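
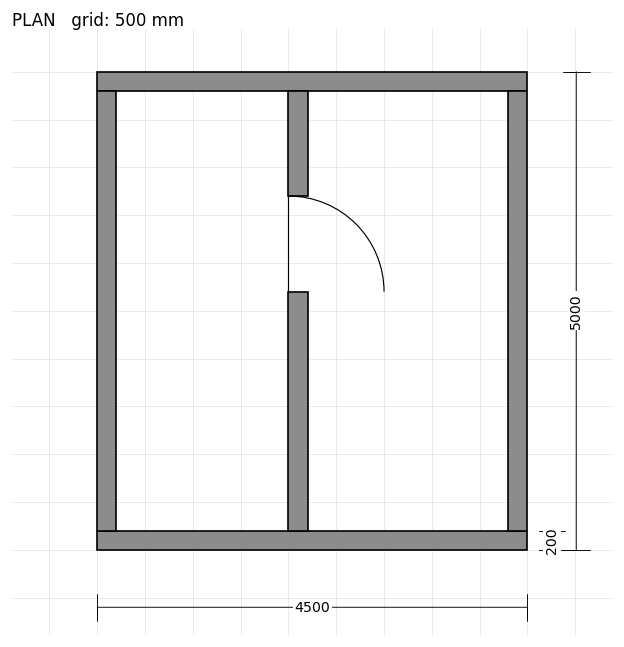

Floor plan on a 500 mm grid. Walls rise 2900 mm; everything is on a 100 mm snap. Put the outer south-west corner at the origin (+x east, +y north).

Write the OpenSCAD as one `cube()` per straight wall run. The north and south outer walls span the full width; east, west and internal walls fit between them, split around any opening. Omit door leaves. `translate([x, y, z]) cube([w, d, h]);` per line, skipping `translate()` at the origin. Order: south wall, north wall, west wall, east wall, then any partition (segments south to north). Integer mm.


cube([4500, 200, 2900]);
translate([0, 4800, 0]) cube([4500, 200, 2900]);
translate([0, 200, 0]) cube([200, 4600, 2900]);
translate([4300, 200, 0]) cube([200, 4600, 2900]);
translate([2000, 200, 0]) cube([200, 2500, 2900]);
translate([2000, 3700, 0]) cube([200, 1100, 2900]);


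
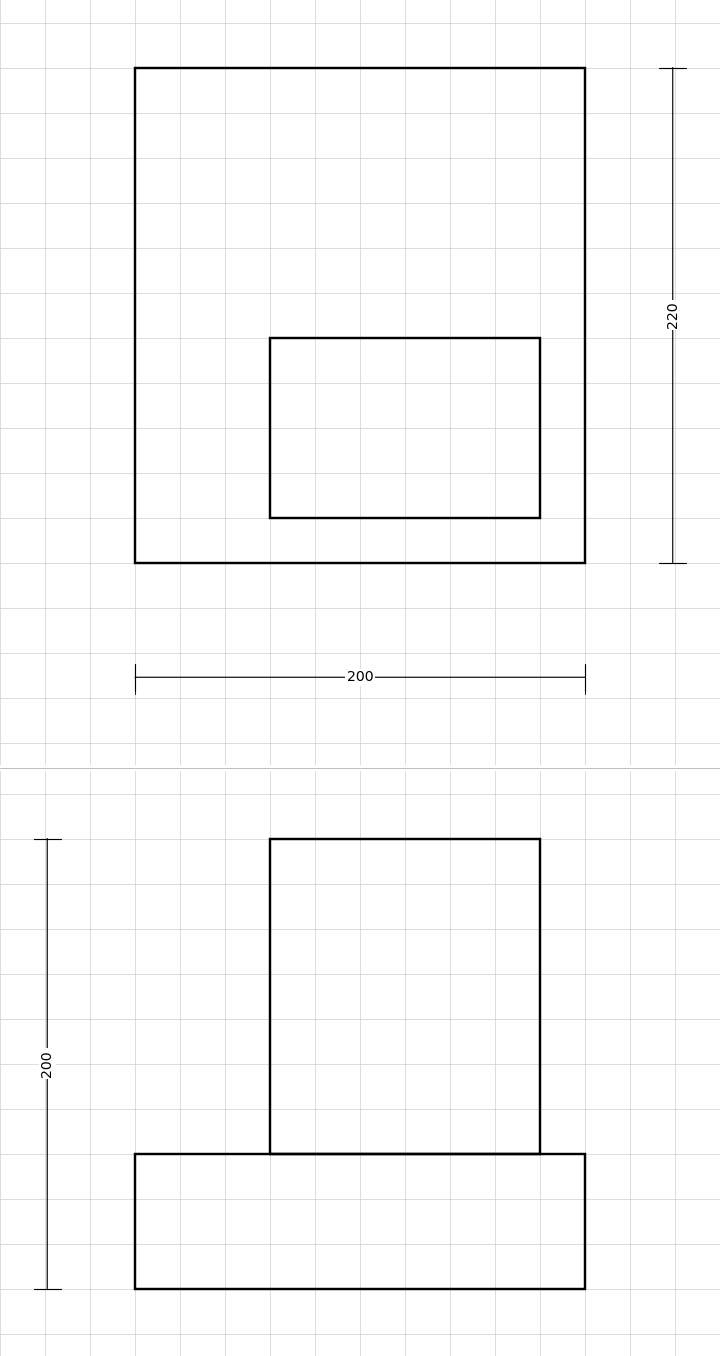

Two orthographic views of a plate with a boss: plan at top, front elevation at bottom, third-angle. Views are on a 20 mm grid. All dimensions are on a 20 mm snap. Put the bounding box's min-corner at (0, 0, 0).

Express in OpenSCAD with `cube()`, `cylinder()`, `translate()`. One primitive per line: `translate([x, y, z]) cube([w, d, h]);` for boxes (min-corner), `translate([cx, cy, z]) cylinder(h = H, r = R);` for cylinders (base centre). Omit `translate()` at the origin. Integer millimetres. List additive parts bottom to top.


cube([200, 220, 60]);
translate([60, 20, 60]) cube([120, 80, 140]);


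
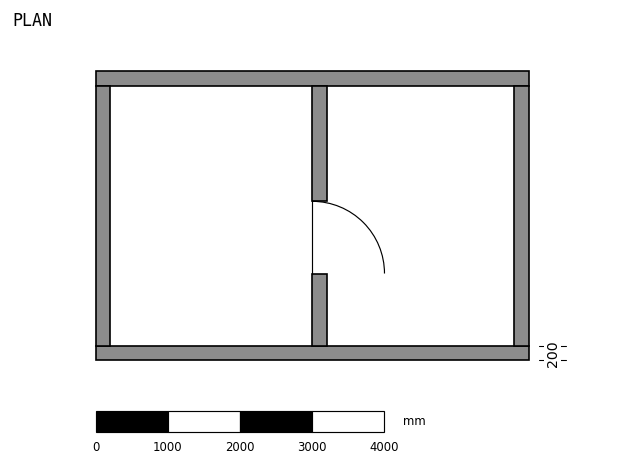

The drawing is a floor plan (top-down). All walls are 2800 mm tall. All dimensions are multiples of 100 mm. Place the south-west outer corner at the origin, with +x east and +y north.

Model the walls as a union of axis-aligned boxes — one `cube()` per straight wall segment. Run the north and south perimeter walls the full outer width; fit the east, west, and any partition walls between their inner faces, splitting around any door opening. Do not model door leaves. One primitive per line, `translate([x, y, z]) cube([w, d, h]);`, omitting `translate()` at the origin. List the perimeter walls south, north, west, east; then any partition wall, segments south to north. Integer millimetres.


cube([6000, 200, 2800]);
translate([0, 3800, 0]) cube([6000, 200, 2800]);
translate([0, 200, 0]) cube([200, 3600, 2800]);
translate([5800, 200, 0]) cube([200, 3600, 2800]);
translate([3000, 200, 0]) cube([200, 1000, 2800]);
translate([3000, 2200, 0]) cube([200, 1600, 2800]);


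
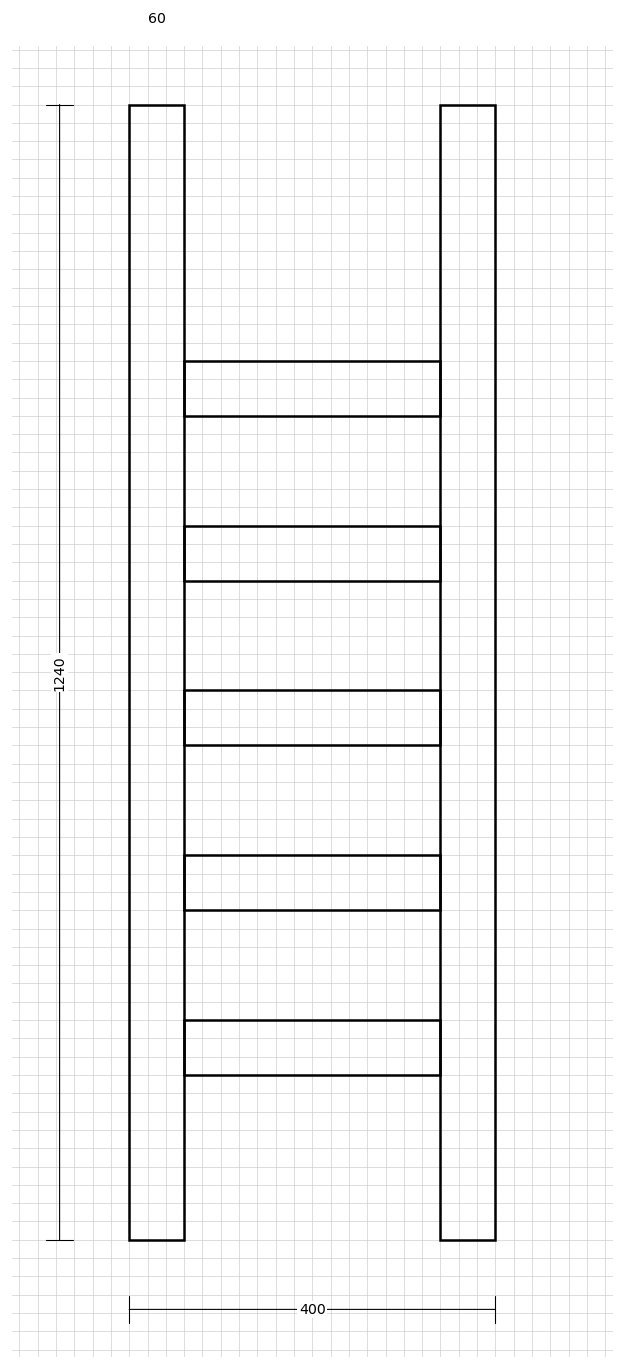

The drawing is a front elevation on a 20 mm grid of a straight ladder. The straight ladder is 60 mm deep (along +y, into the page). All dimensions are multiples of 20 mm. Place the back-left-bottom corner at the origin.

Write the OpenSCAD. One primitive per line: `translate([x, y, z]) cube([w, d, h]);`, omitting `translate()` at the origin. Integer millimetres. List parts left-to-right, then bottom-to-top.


cube([60, 60, 1240]);
translate([60, 0, 180]) cube([280, 60, 60]);
translate([60, 0, 360]) cube([280, 60, 60]);
translate([60, 0, 540]) cube([280, 60, 60]);
translate([60, 0, 720]) cube([280, 60, 60]);
translate([60, 0, 900]) cube([280, 60, 60]);
translate([340, 0, 0]) cube([60, 60, 1240]);


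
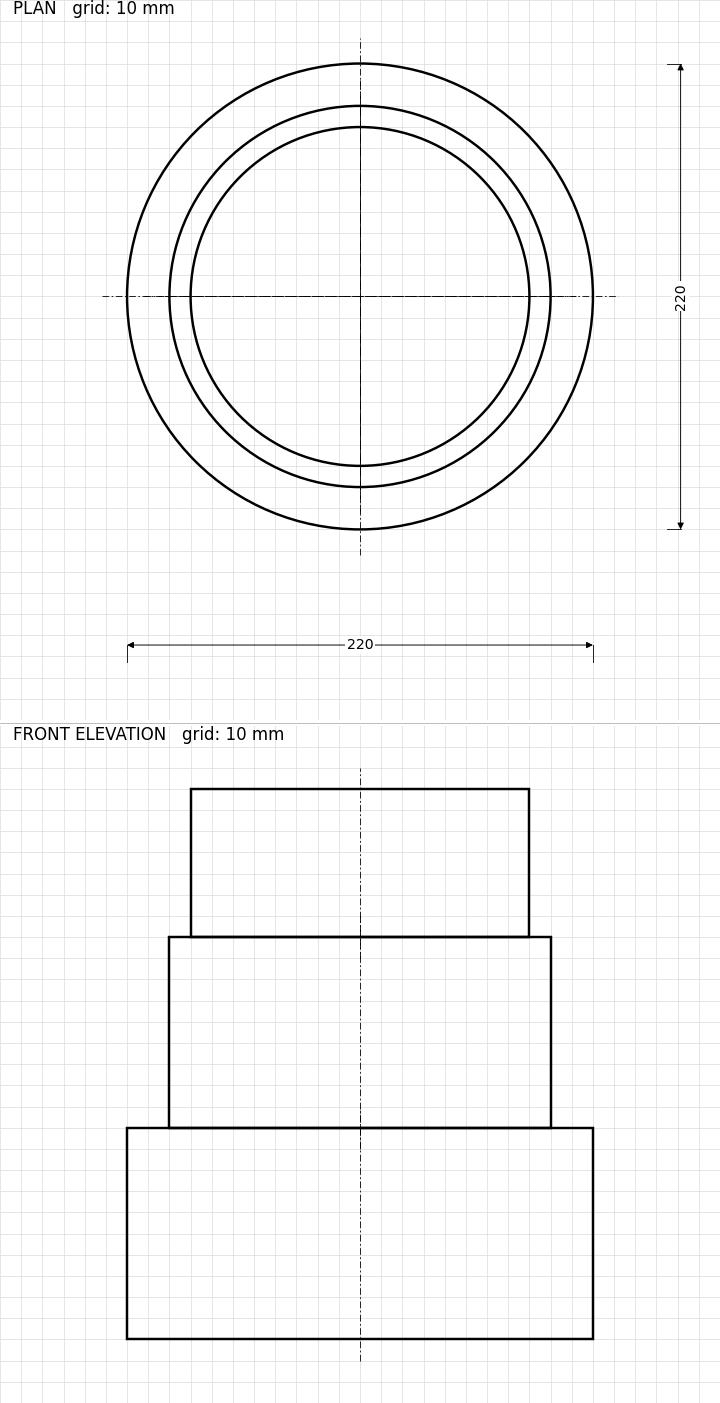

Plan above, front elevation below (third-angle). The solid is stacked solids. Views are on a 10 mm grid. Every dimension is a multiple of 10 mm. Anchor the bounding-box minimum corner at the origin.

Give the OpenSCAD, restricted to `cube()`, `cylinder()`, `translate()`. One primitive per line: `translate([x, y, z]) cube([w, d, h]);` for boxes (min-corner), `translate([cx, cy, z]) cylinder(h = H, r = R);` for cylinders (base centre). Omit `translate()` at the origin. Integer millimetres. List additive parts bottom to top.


translate([110, 110, 0]) cylinder(h = 100, r = 110);
translate([110, 110, 100]) cylinder(h = 90, r = 90);
translate([110, 110, 190]) cylinder(h = 70, r = 80);


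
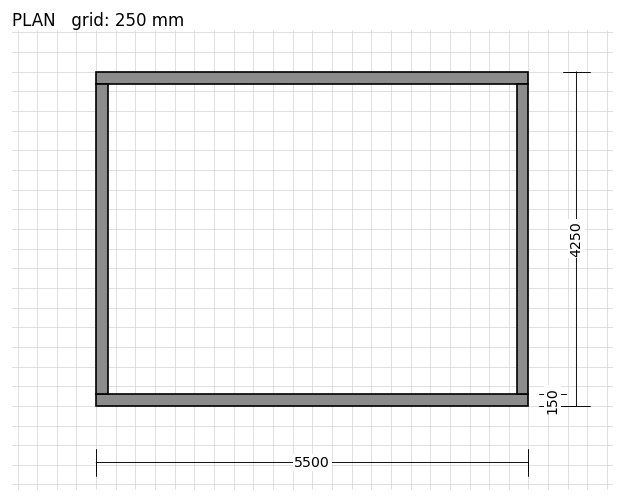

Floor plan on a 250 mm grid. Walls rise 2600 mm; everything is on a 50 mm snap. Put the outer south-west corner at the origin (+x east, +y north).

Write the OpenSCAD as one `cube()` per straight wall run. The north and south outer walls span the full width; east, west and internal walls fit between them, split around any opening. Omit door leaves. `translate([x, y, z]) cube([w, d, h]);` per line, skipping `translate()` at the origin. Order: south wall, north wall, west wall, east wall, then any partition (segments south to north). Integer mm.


cube([5500, 150, 2600]);
translate([0, 4100, 0]) cube([5500, 150, 2600]);
translate([0, 150, 0]) cube([150, 3950, 2600]);
translate([5350, 150, 0]) cube([150, 3950, 2600]);


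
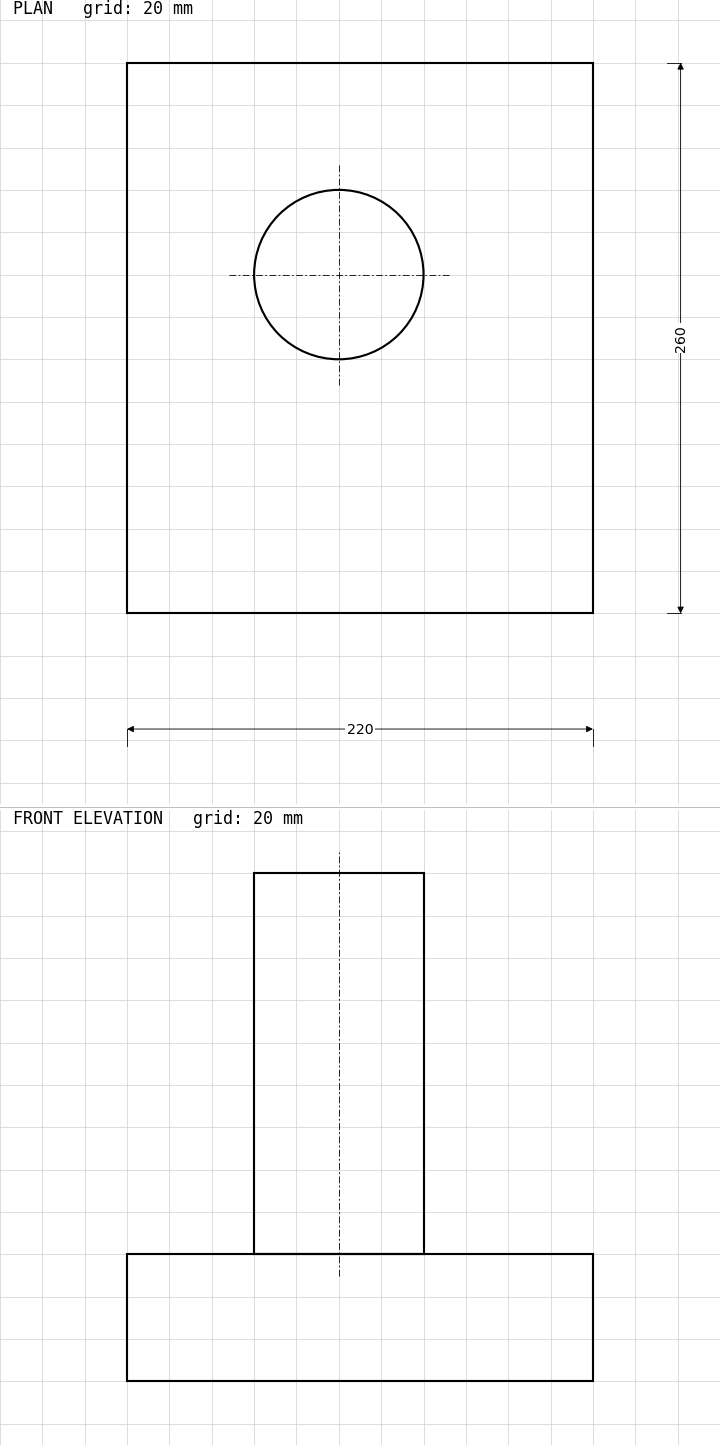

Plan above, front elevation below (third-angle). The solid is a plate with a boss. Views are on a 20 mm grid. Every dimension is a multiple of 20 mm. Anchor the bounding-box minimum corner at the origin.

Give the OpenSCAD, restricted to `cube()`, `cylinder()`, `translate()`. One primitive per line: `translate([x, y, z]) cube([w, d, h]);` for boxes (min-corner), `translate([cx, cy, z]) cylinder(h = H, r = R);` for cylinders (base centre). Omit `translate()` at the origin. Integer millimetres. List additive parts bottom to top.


cube([220, 260, 60]);
translate([100, 160, 60]) cylinder(h = 180, r = 40);


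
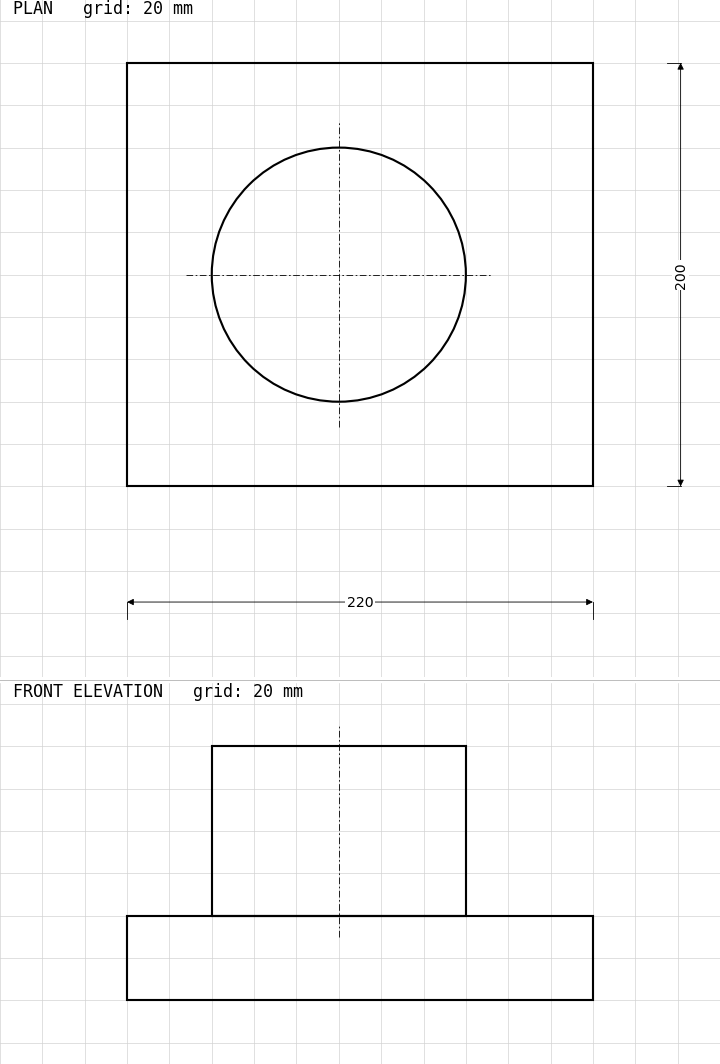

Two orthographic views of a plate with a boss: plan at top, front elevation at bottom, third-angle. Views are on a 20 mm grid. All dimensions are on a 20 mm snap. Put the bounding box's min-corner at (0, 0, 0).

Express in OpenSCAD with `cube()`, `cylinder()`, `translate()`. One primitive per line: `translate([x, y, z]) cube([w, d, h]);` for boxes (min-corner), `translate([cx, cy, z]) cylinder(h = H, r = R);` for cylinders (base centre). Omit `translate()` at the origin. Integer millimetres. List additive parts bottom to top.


cube([220, 200, 40]);
translate([100, 100, 40]) cylinder(h = 80, r = 60);


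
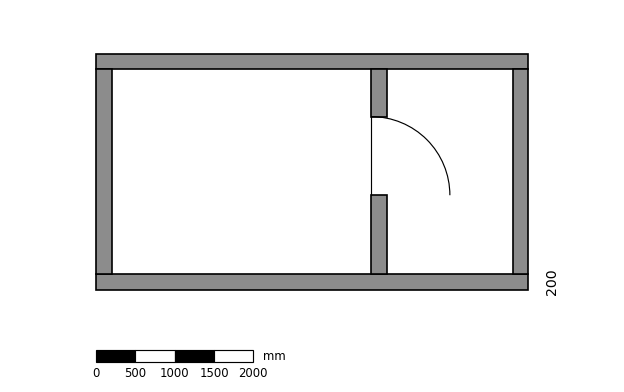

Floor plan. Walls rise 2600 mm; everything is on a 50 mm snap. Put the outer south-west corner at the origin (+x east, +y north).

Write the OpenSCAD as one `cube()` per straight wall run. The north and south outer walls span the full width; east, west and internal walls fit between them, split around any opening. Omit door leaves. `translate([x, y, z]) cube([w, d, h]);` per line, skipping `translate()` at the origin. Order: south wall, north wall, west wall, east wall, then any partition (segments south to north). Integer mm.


cube([5500, 200, 2600]);
translate([0, 2800, 0]) cube([5500, 200, 2600]);
translate([0, 200, 0]) cube([200, 2600, 2600]);
translate([5300, 200, 0]) cube([200, 2600, 2600]);
translate([3500, 200, 0]) cube([200, 1000, 2600]);
translate([3500, 2200, 0]) cube([200, 600, 2600]);


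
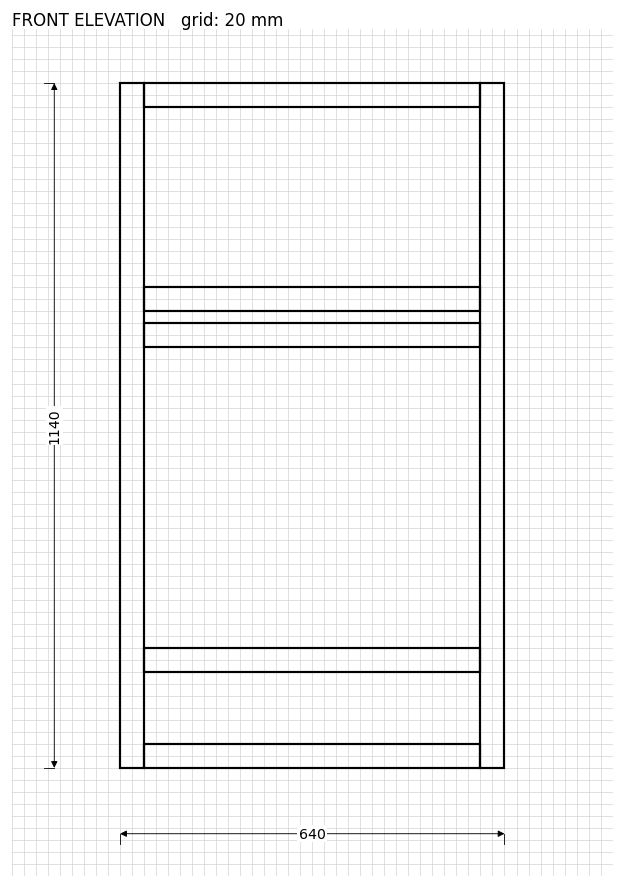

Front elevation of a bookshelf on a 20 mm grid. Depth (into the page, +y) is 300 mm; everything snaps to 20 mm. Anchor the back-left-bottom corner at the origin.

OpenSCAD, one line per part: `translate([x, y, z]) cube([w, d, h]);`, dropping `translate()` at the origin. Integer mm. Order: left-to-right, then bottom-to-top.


cube([40, 300, 1140]);
translate([40, 0, 0]) cube([560, 300, 40]);
translate([40, 0, 160]) cube([560, 300, 40]);
translate([40, 0, 700]) cube([560, 300, 40]);
translate([40, 0, 760]) cube([560, 300, 40]);
translate([40, 0, 1100]) cube([560, 300, 40]);
translate([600, 0, 0]) cube([40, 300, 1140]);


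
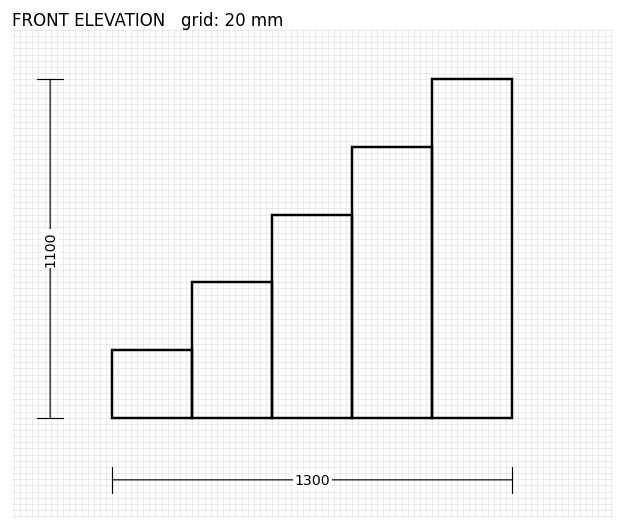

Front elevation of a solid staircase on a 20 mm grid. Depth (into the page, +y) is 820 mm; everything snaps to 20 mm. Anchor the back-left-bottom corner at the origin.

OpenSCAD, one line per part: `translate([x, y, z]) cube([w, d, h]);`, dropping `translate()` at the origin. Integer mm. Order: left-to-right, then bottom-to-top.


cube([260, 820, 220]);
translate([260, 0, 0]) cube([260, 820, 440]);
translate([520, 0, 0]) cube([260, 820, 660]);
translate([780, 0, 0]) cube([260, 820, 880]);
translate([1040, 0, 0]) cube([260, 820, 1100]);


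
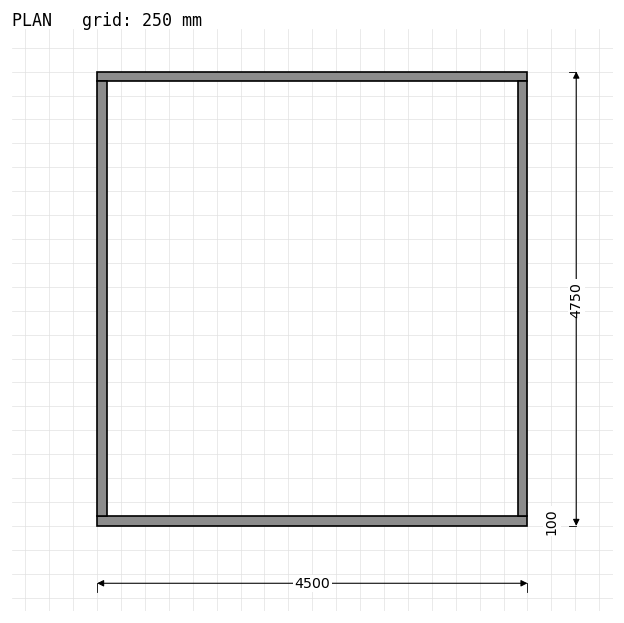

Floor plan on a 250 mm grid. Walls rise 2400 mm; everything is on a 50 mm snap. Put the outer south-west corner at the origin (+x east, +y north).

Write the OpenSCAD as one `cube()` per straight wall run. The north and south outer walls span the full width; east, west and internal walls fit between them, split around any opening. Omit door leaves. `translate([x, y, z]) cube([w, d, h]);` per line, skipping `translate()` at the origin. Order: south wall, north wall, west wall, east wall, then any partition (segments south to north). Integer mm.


cube([4500, 100, 2400]);
translate([0, 4650, 0]) cube([4500, 100, 2400]);
translate([0, 100, 0]) cube([100, 4550, 2400]);
translate([4400, 100, 0]) cube([100, 4550, 2400]);


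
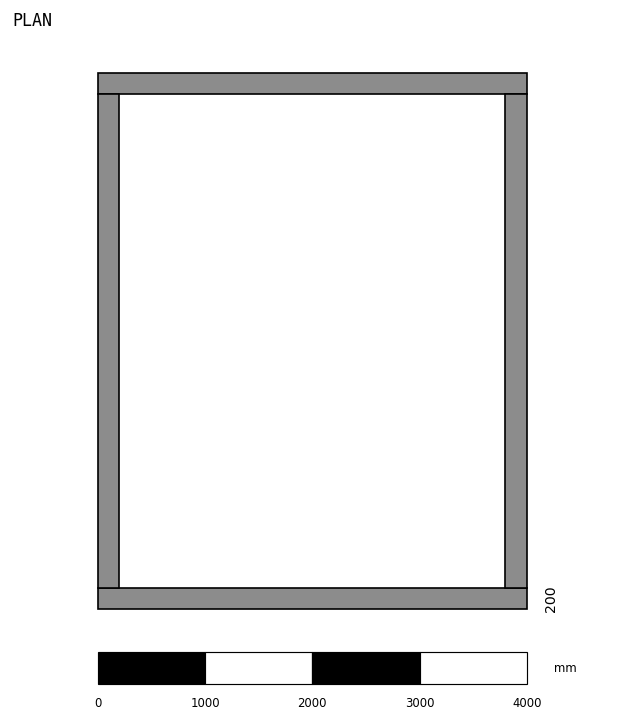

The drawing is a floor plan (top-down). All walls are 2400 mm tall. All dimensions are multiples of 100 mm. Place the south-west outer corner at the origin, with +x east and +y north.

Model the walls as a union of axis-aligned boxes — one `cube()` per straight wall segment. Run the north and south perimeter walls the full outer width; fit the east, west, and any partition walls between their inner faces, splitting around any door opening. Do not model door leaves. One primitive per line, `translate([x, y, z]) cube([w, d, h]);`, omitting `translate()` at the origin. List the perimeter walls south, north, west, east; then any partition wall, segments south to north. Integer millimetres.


cube([4000, 200, 2400]);
translate([0, 4800, 0]) cube([4000, 200, 2400]);
translate([0, 200, 0]) cube([200, 4600, 2400]);
translate([3800, 200, 0]) cube([200, 4600, 2400]);


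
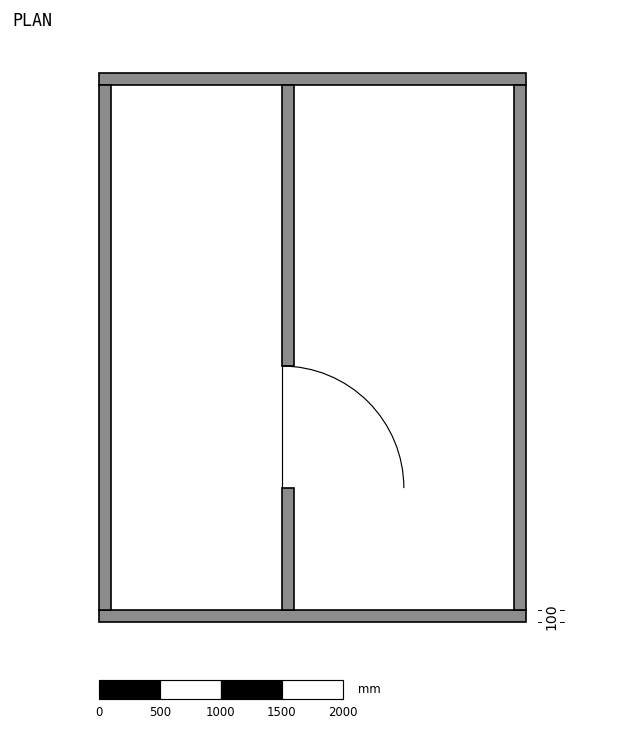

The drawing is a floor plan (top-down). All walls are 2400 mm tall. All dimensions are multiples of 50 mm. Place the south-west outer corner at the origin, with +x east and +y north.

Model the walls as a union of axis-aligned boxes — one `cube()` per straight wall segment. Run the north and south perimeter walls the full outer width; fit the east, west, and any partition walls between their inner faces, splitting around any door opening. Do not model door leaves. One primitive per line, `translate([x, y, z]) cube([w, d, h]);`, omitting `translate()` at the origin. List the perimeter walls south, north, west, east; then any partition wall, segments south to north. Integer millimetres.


cube([3500, 100, 2400]);
translate([0, 4400, 0]) cube([3500, 100, 2400]);
translate([0, 100, 0]) cube([100, 4300, 2400]);
translate([3400, 100, 0]) cube([100, 4300, 2400]);
translate([1500, 100, 0]) cube([100, 1000, 2400]);
translate([1500, 2100, 0]) cube([100, 2300, 2400]);


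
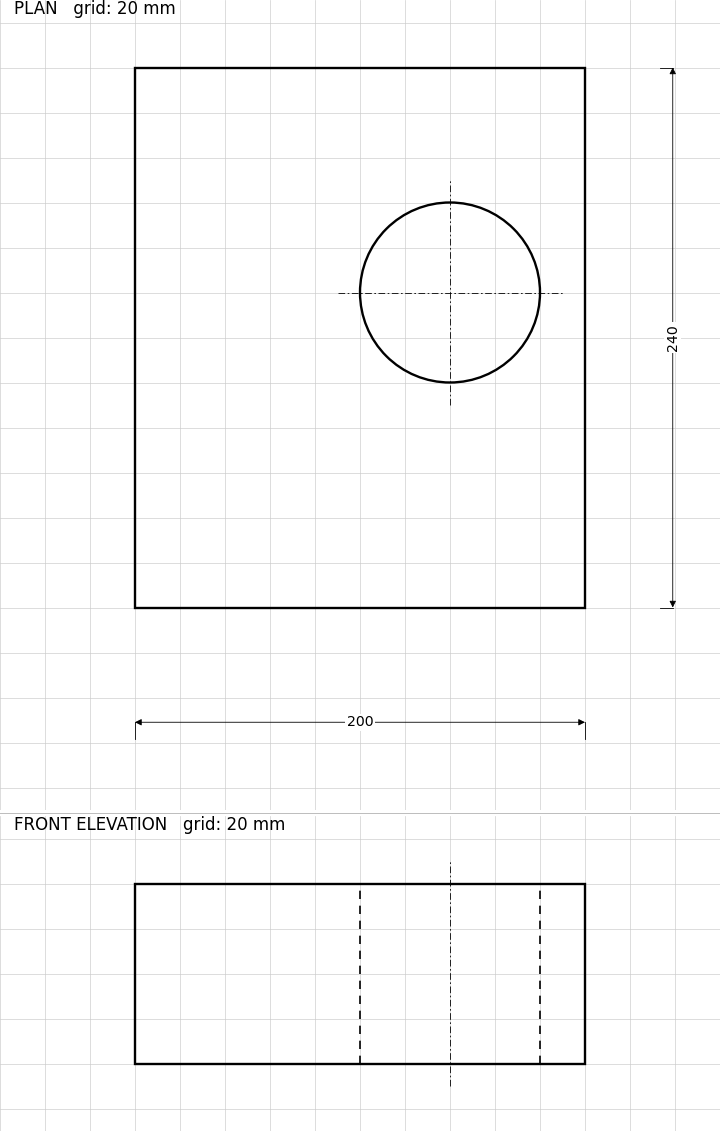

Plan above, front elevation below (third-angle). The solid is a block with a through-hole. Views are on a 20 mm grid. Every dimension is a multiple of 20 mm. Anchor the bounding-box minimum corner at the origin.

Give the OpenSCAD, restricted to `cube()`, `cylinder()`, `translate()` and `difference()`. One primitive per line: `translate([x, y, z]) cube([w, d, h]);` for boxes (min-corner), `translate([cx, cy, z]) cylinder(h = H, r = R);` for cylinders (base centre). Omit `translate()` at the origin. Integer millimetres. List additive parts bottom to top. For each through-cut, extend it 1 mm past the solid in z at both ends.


difference() {
  cube([200, 240, 80]);
  translate([140, 140, -1]) cylinder(h = 82, r = 40);
}


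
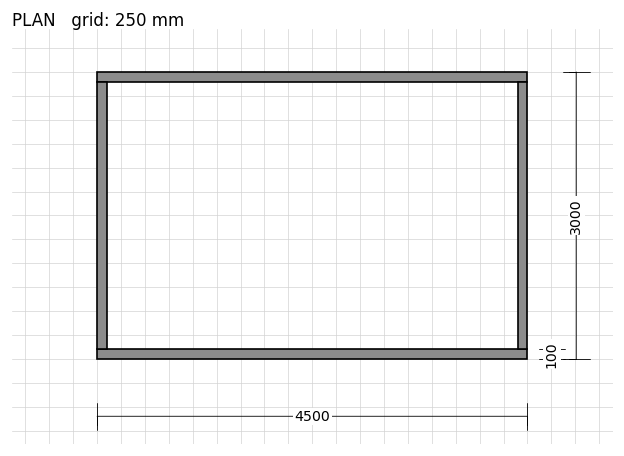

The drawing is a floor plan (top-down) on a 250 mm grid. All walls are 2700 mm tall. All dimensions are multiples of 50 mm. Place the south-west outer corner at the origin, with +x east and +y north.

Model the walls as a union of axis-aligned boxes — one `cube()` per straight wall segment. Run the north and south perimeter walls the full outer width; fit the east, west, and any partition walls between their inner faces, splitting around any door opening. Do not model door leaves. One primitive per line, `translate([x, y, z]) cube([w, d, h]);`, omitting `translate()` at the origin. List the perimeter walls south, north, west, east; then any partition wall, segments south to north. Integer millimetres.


cube([4500, 100, 2700]);
translate([0, 2900, 0]) cube([4500, 100, 2700]);
translate([0, 100, 0]) cube([100, 2800, 2700]);
translate([4400, 100, 0]) cube([100, 2800, 2700]);


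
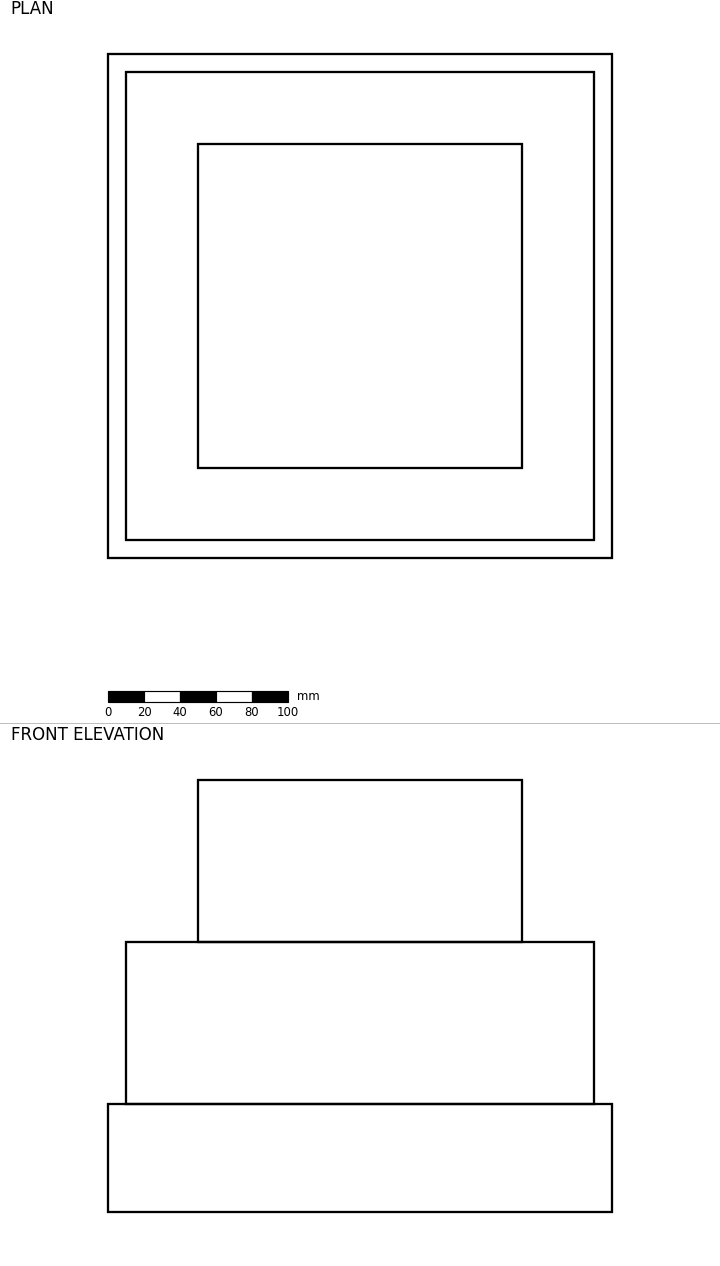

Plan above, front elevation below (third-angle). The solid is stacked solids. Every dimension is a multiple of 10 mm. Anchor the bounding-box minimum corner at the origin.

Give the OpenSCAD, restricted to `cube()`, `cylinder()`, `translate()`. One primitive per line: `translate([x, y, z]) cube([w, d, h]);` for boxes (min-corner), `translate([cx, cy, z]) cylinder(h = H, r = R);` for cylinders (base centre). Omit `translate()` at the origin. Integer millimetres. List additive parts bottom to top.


cube([280, 280, 60]);
translate([10, 10, 60]) cube([260, 260, 90]);
translate([50, 50, 150]) cube([180, 180, 90]);


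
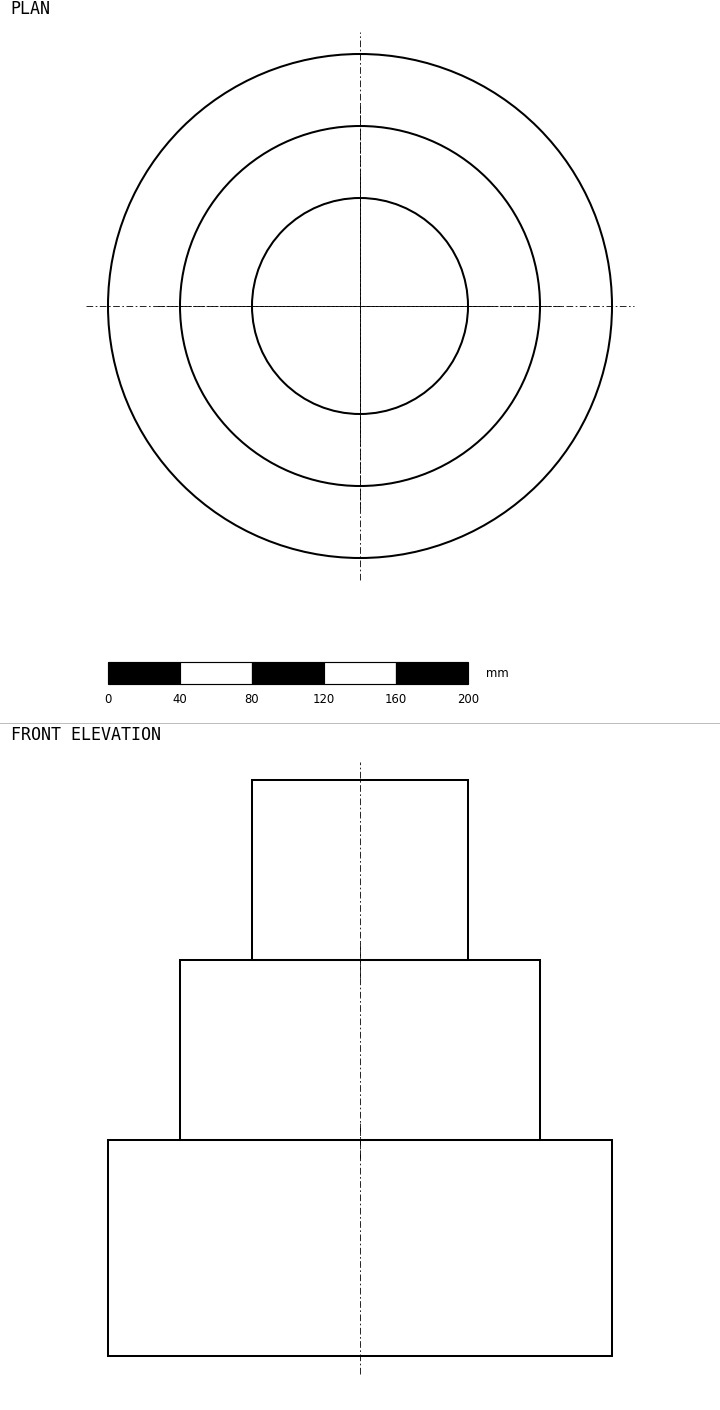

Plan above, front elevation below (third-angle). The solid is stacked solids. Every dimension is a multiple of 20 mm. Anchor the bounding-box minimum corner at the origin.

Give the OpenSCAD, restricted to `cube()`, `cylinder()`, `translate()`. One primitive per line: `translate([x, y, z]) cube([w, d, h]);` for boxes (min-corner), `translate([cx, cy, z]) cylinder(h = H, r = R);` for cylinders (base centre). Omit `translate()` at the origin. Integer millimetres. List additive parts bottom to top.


translate([140, 140, 0]) cylinder(h = 120, r = 140);
translate([140, 140, 120]) cylinder(h = 100, r = 100);
translate([140, 140, 220]) cylinder(h = 100, r = 60);


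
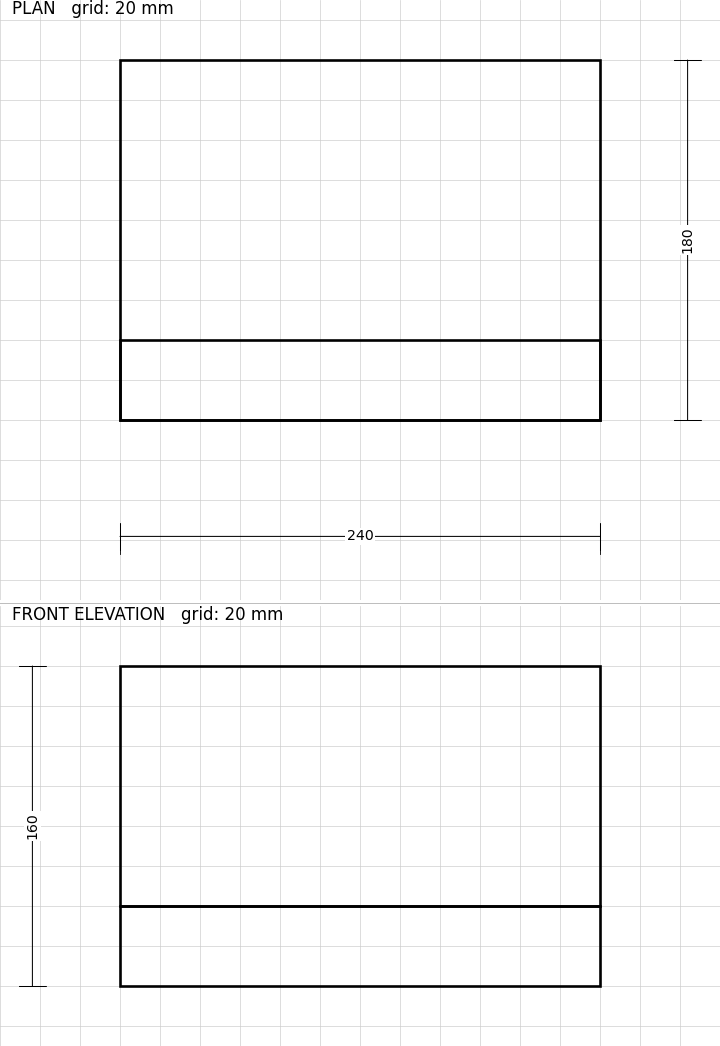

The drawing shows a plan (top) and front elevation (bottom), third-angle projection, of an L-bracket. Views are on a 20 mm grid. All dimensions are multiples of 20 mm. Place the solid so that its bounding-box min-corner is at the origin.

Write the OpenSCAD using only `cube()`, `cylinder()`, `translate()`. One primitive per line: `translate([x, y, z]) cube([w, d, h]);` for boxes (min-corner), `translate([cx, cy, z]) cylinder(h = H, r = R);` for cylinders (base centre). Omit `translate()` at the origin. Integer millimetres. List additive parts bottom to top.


cube([240, 180, 40]);
translate([0, 0, 40]) cube([240, 40, 120]);


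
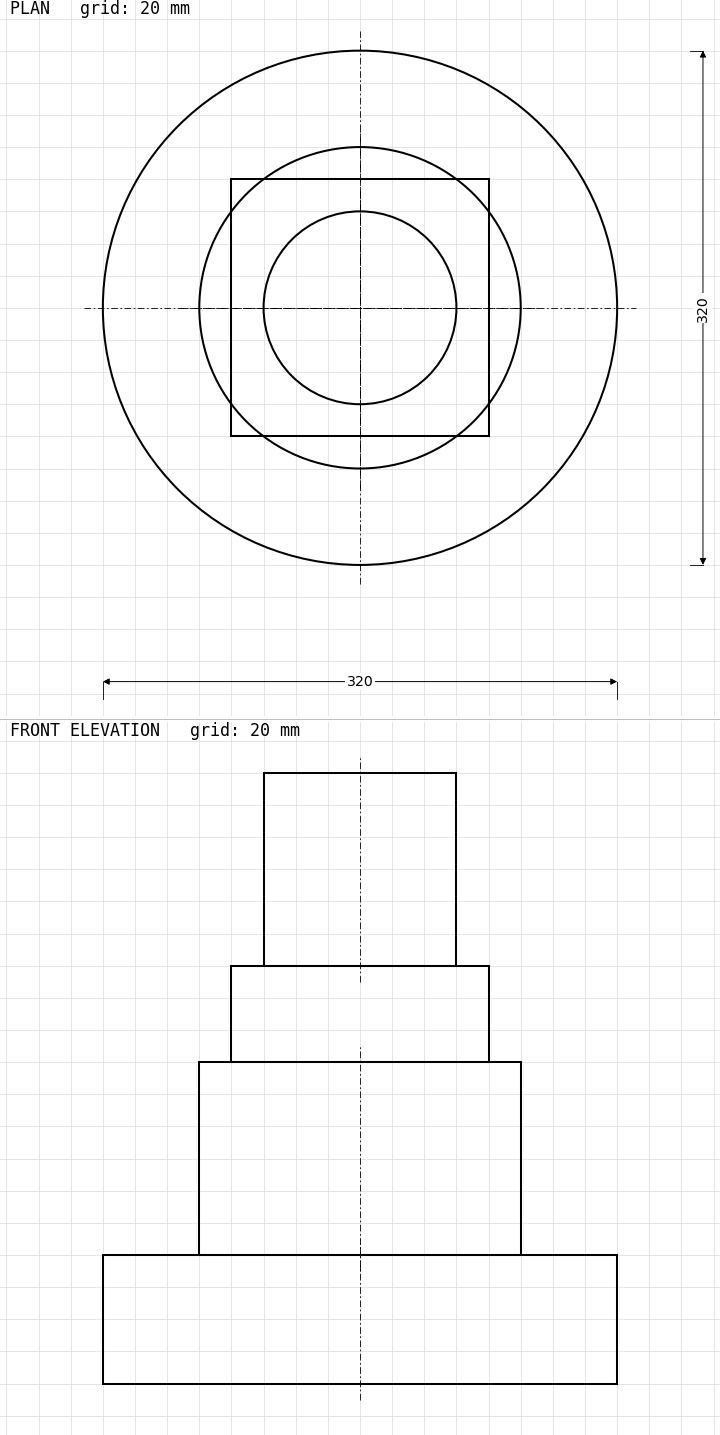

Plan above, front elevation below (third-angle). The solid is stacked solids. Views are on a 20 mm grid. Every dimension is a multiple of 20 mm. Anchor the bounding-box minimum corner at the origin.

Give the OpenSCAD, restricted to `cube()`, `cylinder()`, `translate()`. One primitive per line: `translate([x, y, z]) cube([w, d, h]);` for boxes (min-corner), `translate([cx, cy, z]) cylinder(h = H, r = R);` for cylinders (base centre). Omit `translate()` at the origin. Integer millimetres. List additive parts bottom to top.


translate([160, 160, 0]) cylinder(h = 80, r = 160);
translate([160, 160, 80]) cylinder(h = 120, r = 100);
translate([80, 80, 200]) cube([160, 160, 60]);
translate([160, 160, 260]) cylinder(h = 120, r = 60);


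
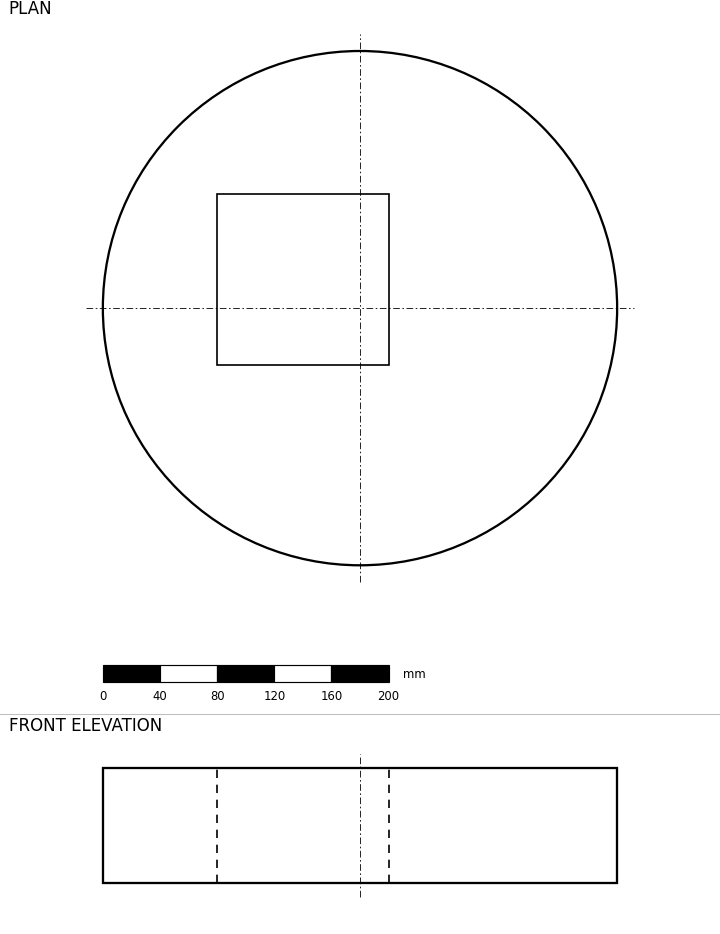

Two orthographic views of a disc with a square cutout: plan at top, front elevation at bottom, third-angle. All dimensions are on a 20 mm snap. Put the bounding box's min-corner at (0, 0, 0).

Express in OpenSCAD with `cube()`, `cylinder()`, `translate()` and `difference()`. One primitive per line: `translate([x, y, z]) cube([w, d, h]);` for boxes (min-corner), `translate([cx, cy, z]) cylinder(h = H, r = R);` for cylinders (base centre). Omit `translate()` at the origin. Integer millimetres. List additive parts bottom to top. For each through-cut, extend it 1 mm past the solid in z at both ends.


difference() {
  translate([180, 180, 0]) cylinder(h = 80, r = 180);
  translate([80, 140, -1]) cube([120, 120, 82]);
}


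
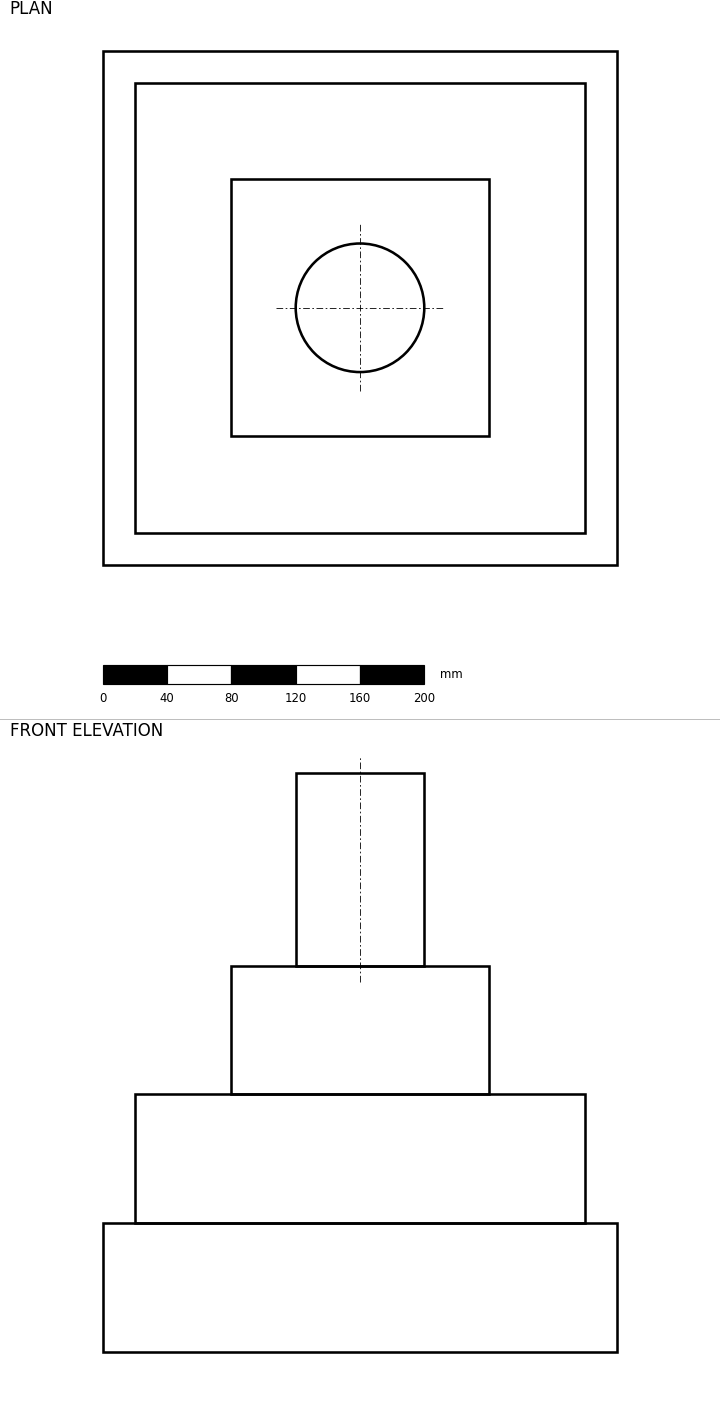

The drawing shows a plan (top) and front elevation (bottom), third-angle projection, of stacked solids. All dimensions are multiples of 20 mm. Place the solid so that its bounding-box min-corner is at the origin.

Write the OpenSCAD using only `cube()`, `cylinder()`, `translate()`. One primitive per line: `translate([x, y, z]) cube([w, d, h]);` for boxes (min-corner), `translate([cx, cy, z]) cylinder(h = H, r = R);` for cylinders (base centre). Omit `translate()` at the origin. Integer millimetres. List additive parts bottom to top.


cube([320, 320, 80]);
translate([20, 20, 80]) cube([280, 280, 80]);
translate([80, 80, 160]) cube([160, 160, 80]);
translate([160, 160, 240]) cylinder(h = 120, r = 40);


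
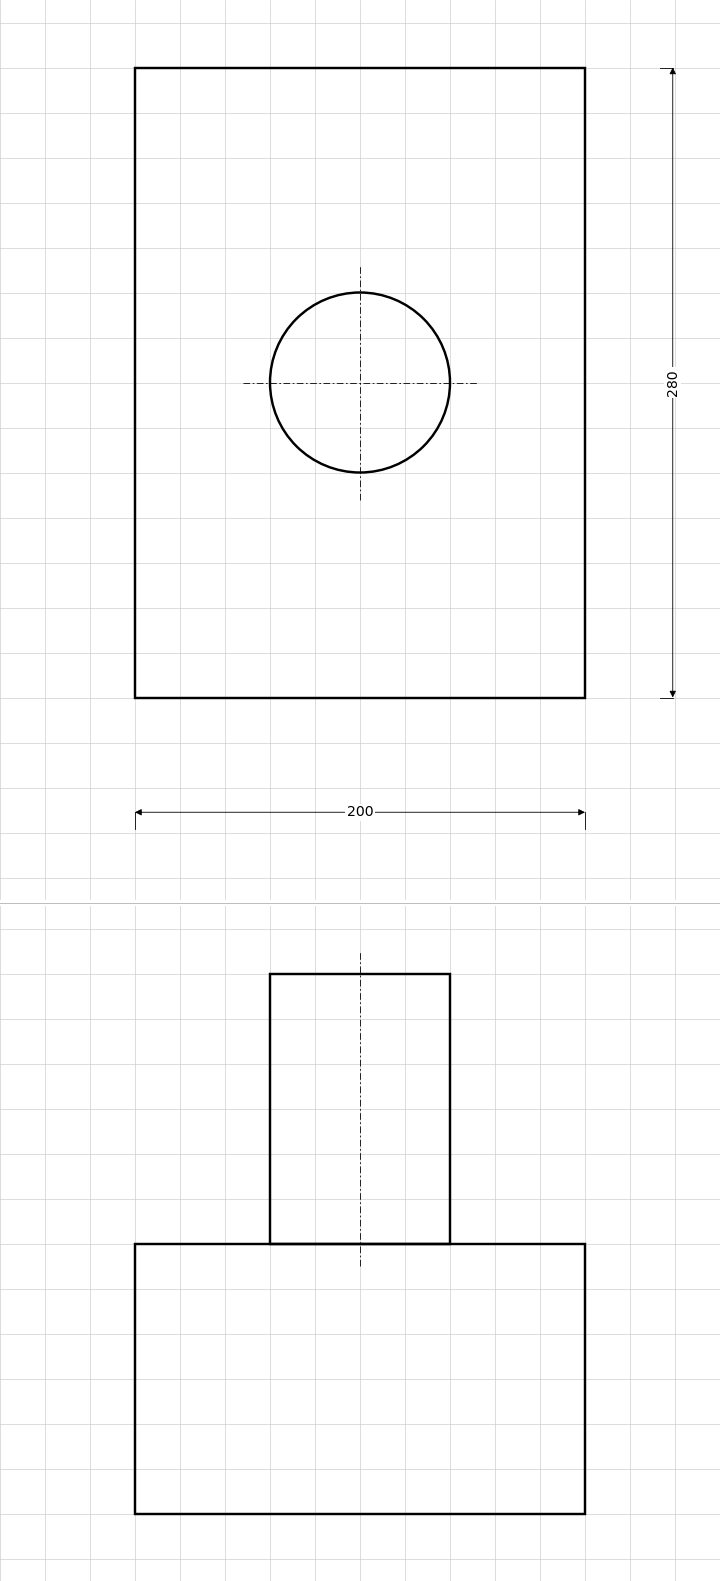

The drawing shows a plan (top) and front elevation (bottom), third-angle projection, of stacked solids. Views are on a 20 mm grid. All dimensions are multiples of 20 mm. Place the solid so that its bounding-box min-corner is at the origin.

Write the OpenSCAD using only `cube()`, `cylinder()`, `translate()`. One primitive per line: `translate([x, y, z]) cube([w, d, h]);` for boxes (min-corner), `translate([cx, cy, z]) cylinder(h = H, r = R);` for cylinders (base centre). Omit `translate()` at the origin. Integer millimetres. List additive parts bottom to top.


cube([200, 280, 120]);
translate([100, 140, 120]) cylinder(h = 120, r = 40);


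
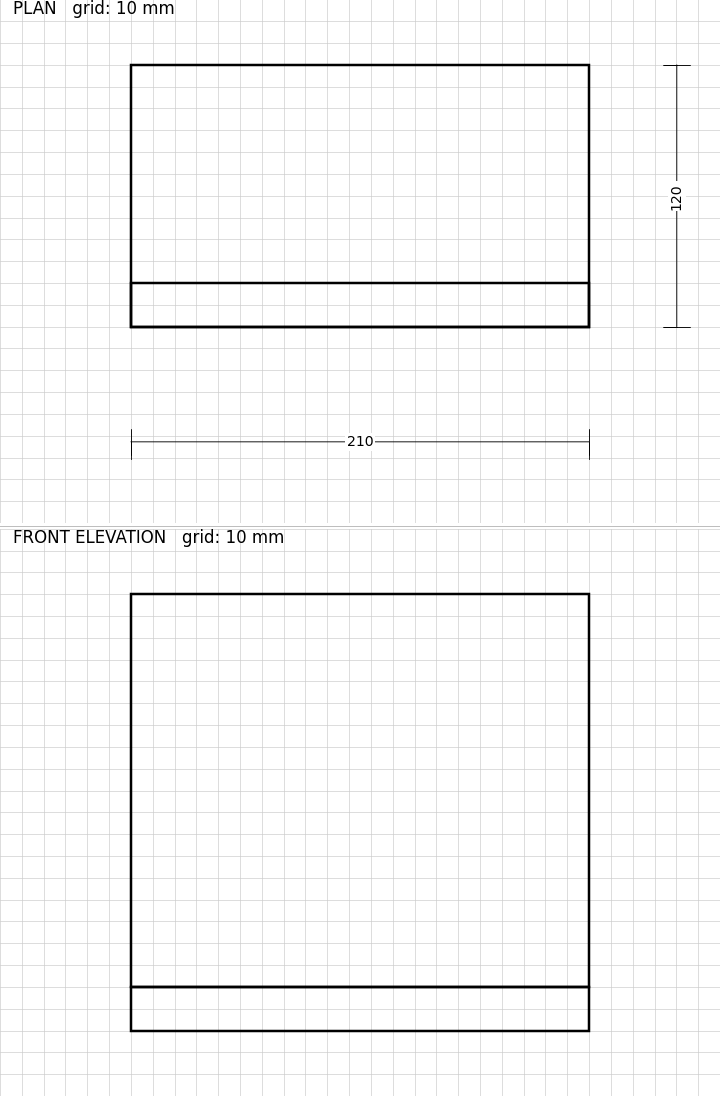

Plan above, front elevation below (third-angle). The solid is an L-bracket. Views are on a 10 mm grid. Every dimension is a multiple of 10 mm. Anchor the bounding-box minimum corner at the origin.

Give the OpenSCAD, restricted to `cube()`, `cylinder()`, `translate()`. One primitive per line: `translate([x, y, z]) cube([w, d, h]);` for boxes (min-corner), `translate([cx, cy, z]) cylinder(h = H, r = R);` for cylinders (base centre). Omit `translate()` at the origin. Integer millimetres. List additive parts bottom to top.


cube([210, 120, 20]);
translate([0, 0, 20]) cube([210, 20, 180]);


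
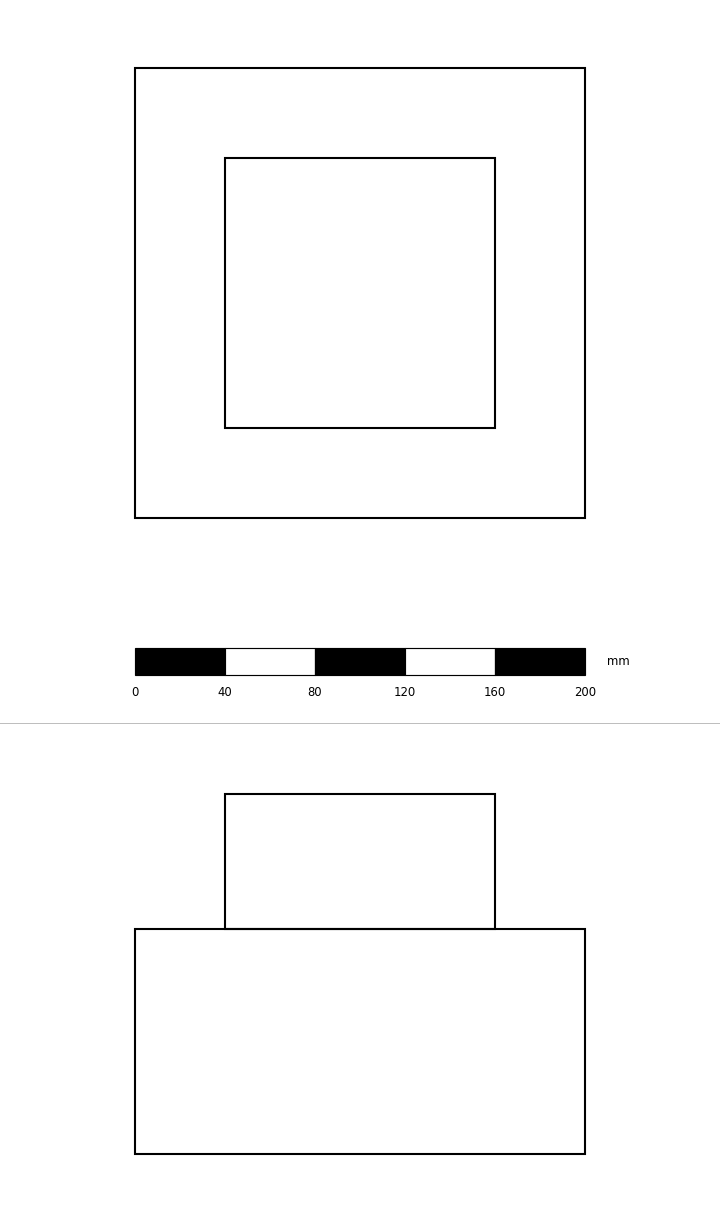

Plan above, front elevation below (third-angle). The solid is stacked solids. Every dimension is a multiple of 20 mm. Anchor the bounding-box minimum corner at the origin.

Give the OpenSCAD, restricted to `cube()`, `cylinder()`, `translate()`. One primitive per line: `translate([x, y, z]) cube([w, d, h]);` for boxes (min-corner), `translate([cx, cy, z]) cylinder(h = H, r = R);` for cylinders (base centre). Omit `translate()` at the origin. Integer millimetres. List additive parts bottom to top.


cube([200, 200, 100]);
translate([40, 40, 100]) cube([120, 120, 60]);


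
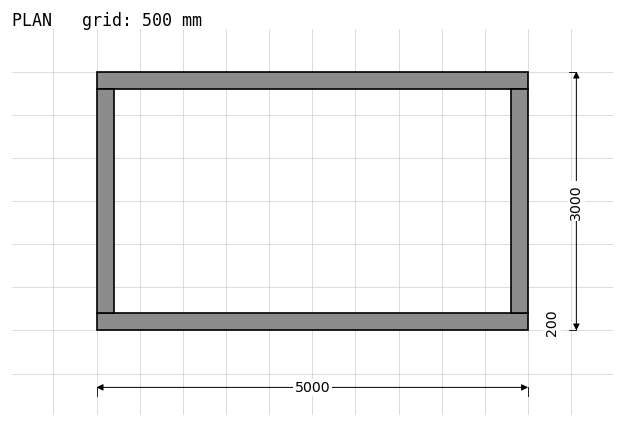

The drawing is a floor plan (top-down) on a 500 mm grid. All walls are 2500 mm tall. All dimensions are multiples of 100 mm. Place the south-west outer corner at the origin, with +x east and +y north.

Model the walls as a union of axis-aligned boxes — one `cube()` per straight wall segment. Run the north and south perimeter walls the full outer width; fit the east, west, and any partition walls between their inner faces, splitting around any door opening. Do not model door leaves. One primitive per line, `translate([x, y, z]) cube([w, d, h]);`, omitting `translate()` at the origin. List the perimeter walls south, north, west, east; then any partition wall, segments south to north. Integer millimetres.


cube([5000, 200, 2500]);
translate([0, 2800, 0]) cube([5000, 200, 2500]);
translate([0, 200, 0]) cube([200, 2600, 2500]);
translate([4800, 200, 0]) cube([200, 2600, 2500]);


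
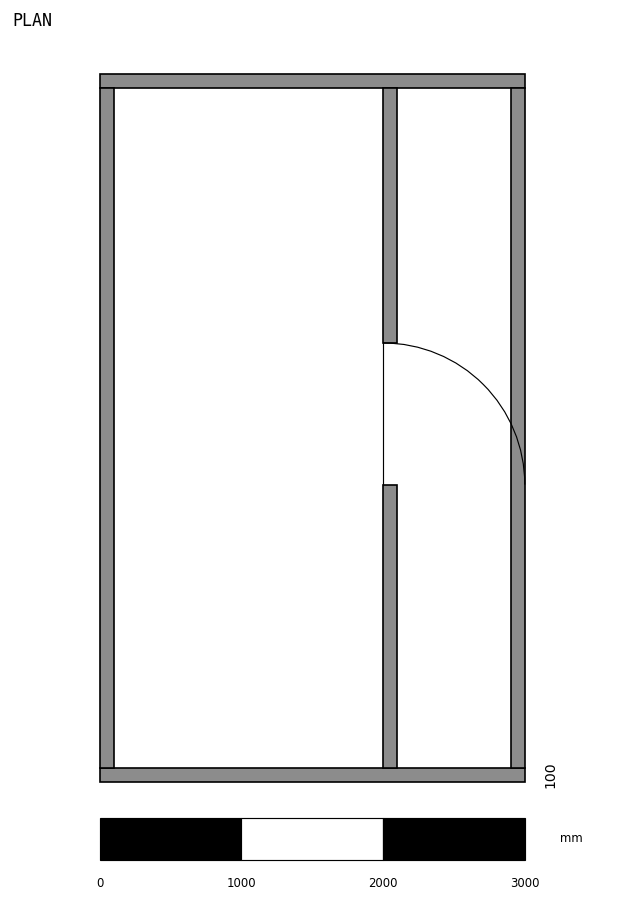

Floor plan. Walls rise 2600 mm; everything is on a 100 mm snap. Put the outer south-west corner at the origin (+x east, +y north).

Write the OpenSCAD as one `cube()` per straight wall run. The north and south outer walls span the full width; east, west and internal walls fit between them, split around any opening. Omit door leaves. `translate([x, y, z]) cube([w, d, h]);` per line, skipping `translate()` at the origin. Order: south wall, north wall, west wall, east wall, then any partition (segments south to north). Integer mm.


cube([3000, 100, 2600]);
translate([0, 4900, 0]) cube([3000, 100, 2600]);
translate([0, 100, 0]) cube([100, 4800, 2600]);
translate([2900, 100, 0]) cube([100, 4800, 2600]);
translate([2000, 100, 0]) cube([100, 2000, 2600]);
translate([2000, 3100, 0]) cube([100, 1800, 2600]);


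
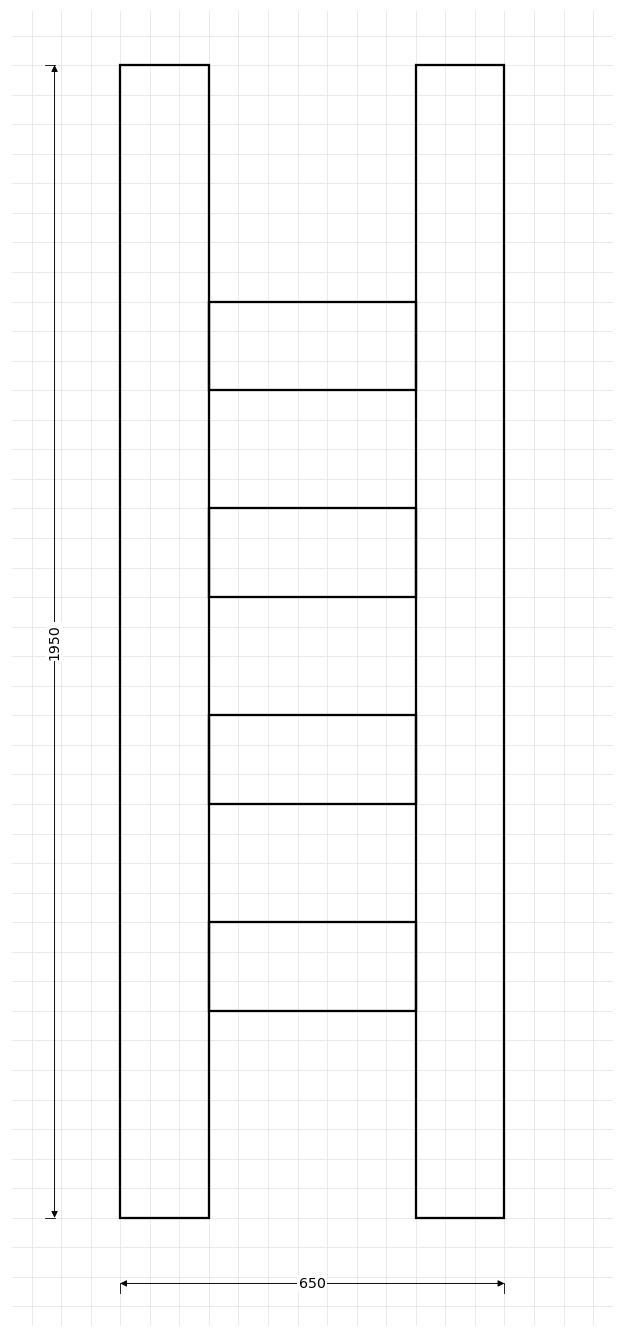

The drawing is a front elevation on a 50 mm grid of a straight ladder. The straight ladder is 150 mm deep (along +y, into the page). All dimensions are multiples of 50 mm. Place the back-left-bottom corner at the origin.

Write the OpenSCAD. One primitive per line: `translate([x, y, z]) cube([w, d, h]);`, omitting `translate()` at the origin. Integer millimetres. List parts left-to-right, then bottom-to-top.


cube([150, 150, 1950]);
translate([150, 0, 350]) cube([350, 150, 150]);
translate([150, 0, 700]) cube([350, 150, 150]);
translate([150, 0, 1050]) cube([350, 150, 150]);
translate([150, 0, 1400]) cube([350, 150, 150]);
translate([500, 0, 0]) cube([150, 150, 1950]);


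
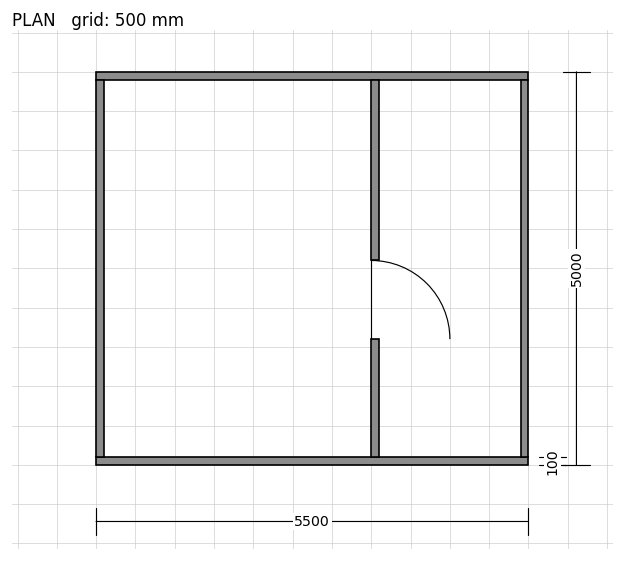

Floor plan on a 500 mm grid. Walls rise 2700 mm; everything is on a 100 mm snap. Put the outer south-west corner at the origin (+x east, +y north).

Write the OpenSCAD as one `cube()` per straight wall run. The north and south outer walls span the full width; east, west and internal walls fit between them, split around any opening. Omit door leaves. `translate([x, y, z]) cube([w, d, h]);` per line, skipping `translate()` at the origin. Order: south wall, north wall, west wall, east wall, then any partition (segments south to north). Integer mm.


cube([5500, 100, 2700]);
translate([0, 4900, 0]) cube([5500, 100, 2700]);
translate([0, 100, 0]) cube([100, 4800, 2700]);
translate([5400, 100, 0]) cube([100, 4800, 2700]);
translate([3500, 100, 0]) cube([100, 1500, 2700]);
translate([3500, 2600, 0]) cube([100, 2300, 2700]);


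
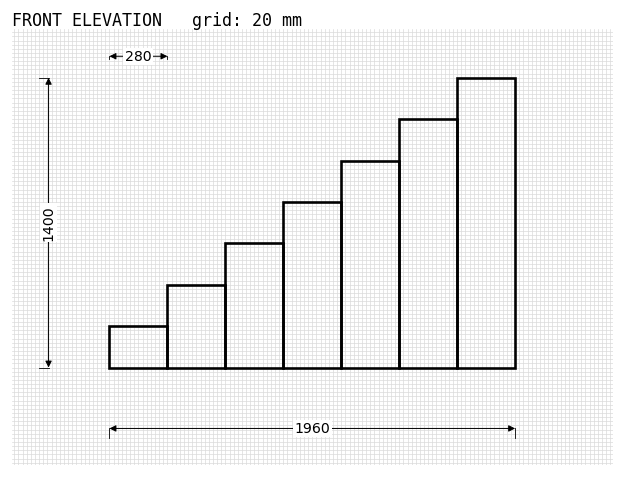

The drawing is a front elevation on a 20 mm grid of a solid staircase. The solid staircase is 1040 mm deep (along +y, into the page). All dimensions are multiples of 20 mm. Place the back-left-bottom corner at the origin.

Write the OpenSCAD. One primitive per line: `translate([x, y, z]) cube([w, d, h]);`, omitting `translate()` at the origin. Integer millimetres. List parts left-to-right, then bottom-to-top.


cube([280, 1040, 200]);
translate([280, 0, 0]) cube([280, 1040, 400]);
translate([560, 0, 0]) cube([280, 1040, 600]);
translate([840, 0, 0]) cube([280, 1040, 800]);
translate([1120, 0, 0]) cube([280, 1040, 1000]);
translate([1400, 0, 0]) cube([280, 1040, 1200]);
translate([1680, 0, 0]) cube([280, 1040, 1400]);


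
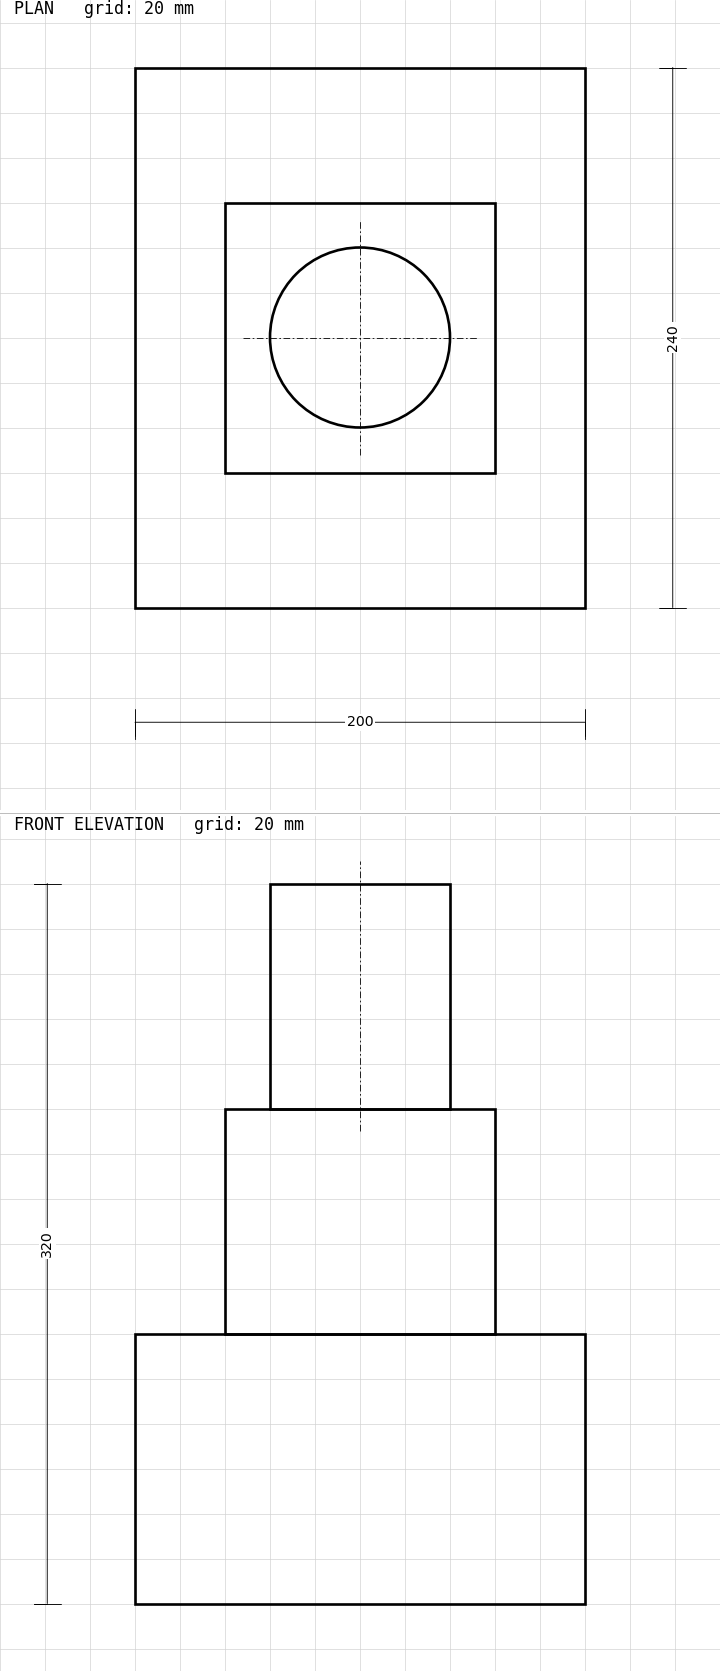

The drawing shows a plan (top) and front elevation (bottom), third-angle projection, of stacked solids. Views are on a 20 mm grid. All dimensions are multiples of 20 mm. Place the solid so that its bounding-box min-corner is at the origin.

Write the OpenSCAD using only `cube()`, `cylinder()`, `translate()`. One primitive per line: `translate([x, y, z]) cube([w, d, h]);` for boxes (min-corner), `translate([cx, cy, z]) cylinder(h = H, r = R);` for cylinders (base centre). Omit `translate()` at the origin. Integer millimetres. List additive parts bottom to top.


cube([200, 240, 120]);
translate([40, 60, 120]) cube([120, 120, 100]);
translate([100, 120, 220]) cylinder(h = 100, r = 40);


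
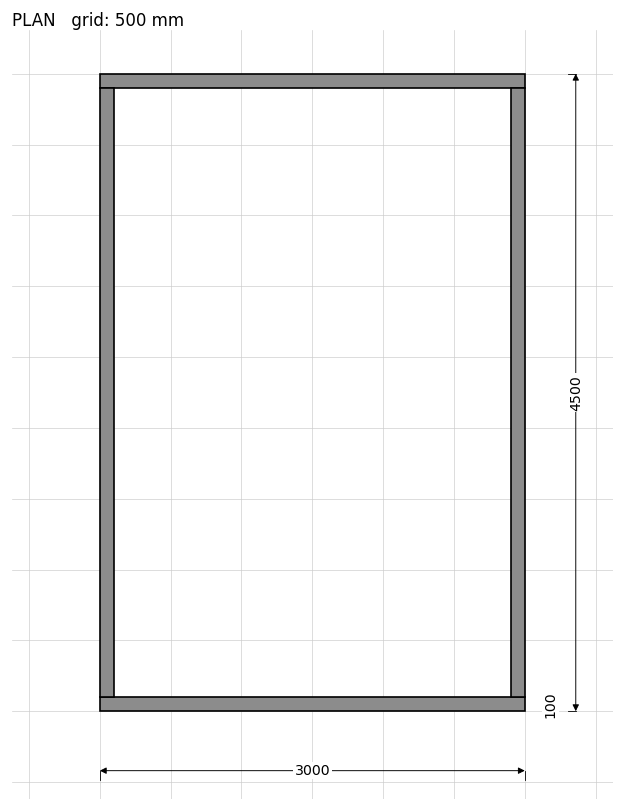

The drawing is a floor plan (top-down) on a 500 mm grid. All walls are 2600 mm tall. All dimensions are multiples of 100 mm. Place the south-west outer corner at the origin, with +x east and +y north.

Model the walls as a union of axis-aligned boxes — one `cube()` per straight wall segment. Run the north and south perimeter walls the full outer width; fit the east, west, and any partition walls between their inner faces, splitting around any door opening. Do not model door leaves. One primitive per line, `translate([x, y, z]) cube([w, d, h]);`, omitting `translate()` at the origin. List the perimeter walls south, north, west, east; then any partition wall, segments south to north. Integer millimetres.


cube([3000, 100, 2600]);
translate([0, 4400, 0]) cube([3000, 100, 2600]);
translate([0, 100, 0]) cube([100, 4300, 2600]);
translate([2900, 100, 0]) cube([100, 4300, 2600]);


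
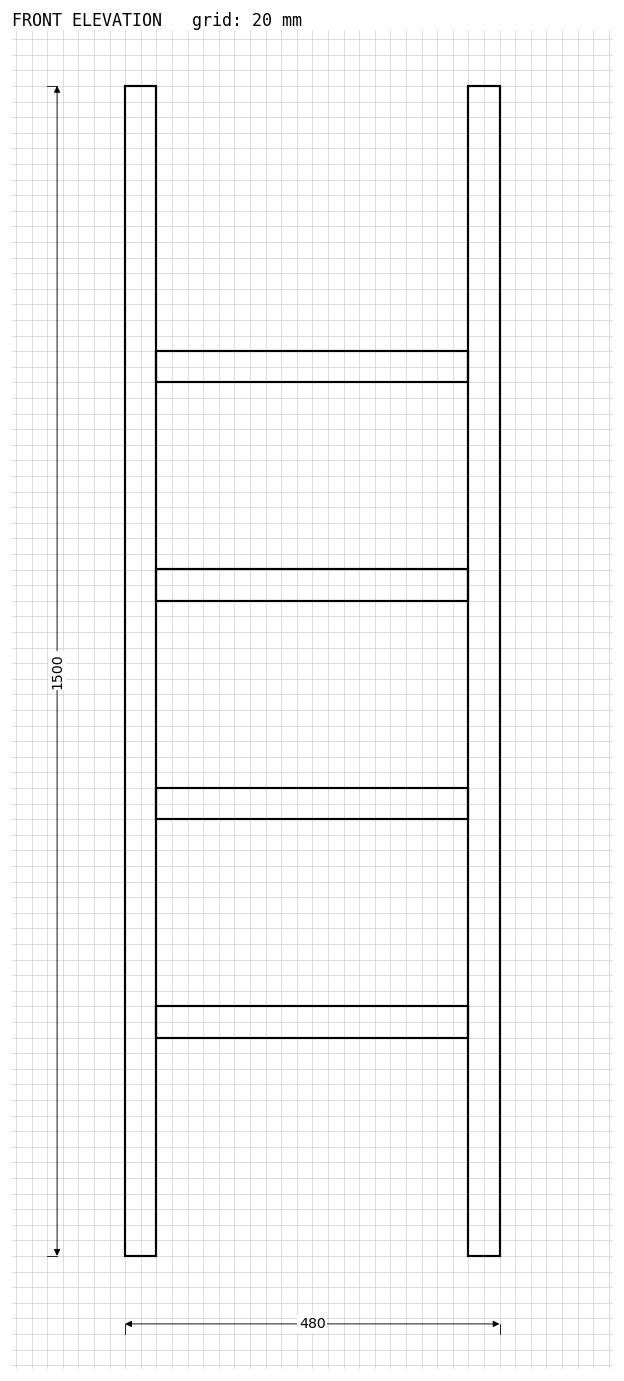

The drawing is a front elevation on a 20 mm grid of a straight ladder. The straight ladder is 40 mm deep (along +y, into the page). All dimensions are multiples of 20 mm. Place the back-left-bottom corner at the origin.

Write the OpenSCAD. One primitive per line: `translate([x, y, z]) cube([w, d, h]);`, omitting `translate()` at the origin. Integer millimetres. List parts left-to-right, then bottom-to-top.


cube([40, 40, 1500]);
translate([40, 0, 280]) cube([400, 40, 40]);
translate([40, 0, 560]) cube([400, 40, 40]);
translate([40, 0, 840]) cube([400, 40, 40]);
translate([40, 0, 1120]) cube([400, 40, 40]);
translate([440, 0, 0]) cube([40, 40, 1500]);
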